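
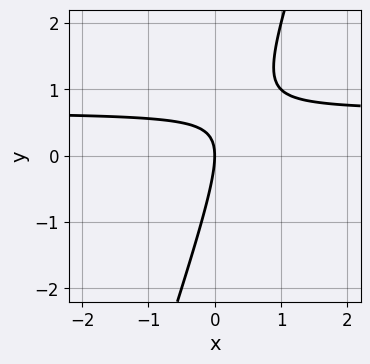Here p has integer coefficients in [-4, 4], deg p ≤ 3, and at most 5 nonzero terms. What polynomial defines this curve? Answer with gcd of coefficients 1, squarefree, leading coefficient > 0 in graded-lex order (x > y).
deg p = 2. The shape is more complex than any degree-1 curve.
Against the integer gridlines: one x-axis crossing is at x = 0; it meets the y-axis at y = 0 (among the integer gridlines).
Matching integer coefficients to the picture gives p.

3*x*y - y^2 - 2*x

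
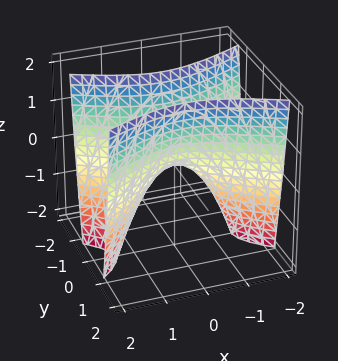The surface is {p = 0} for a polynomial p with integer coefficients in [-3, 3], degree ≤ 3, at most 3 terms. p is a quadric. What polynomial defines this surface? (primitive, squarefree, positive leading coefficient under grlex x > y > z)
(a) Degree: a hyperbolic paraboloid; a quadric, so deg p = 2.
(b) Symmetries: it's symmetric under y → −y, forcing even powers of y; mirror symmetry x ↦ −x ⇒ only even powers of x.
(c) Against the integer gridlines: it crosses the y-axis at the gridline y = 0; it crosses the x-axis at the gridline x = 0; one z-axis crossing is at z = 0.
(d) The integer polynomial consistent with all of this is the stated p.

x^2 - 3*y^2 + z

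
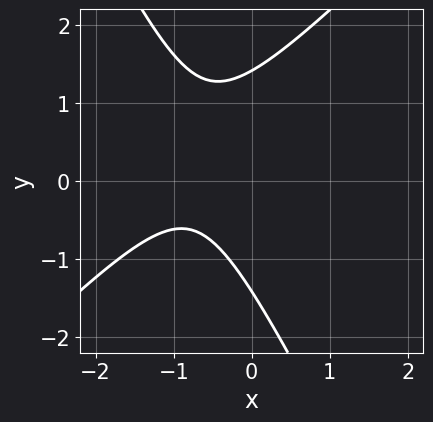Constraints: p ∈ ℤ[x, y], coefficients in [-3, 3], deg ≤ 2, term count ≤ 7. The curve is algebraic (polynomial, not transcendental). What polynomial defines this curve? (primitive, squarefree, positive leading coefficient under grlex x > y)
2*x^2 - x*y - y^2 + 3*x + 2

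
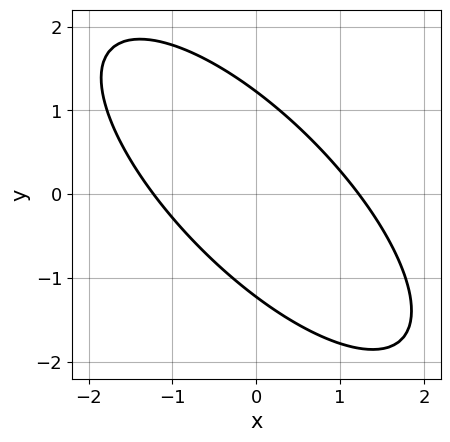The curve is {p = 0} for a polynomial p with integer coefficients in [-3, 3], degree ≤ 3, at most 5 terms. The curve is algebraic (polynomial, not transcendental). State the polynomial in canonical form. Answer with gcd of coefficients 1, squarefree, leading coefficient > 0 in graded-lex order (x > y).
deg p = 2.
Matching integer coefficients to the picture gives p.

2*x^2 + 3*x*y + 2*y^2 - 3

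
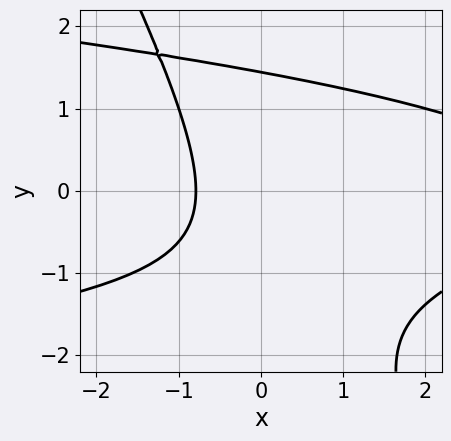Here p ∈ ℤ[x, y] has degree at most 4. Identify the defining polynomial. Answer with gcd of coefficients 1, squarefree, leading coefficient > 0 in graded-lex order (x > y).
Degree: a generic line meets the curve in up to 3 points, so deg p = 3.
Putting this together gives p.

2*x*y^2 + y^3 + x^2 - 3*x - 3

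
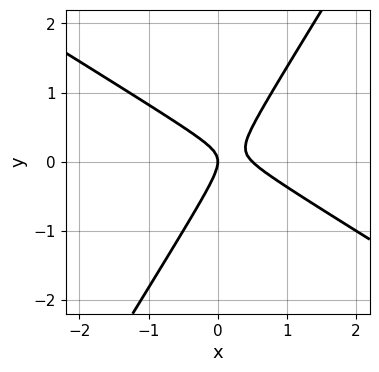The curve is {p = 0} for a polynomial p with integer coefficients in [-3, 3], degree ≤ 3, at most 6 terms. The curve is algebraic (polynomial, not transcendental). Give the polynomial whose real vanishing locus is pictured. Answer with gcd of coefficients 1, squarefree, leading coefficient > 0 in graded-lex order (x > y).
2*x^2 + 2*x*y - 2*y^2 - x

First, deg p = 2.
Next, against the integer gridlines: one x-axis crossing is at x = 0; it meets the y-axis at y = 0 (among the integer gridlines).
Finally, solving for integer coefficients yields p as stated.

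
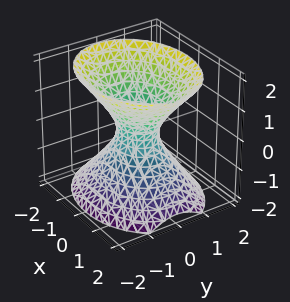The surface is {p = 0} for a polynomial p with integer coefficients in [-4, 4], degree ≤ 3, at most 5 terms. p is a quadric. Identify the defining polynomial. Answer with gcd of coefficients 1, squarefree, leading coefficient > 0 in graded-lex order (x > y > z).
2*x^2 + 3*y^2 - 2*z^2 - 1

1. The degree is 2 — an hourglass — one-sheet hyperboloid; a quadric.
2. Symmetries: it's symmetric under x → −x, forcing even powers of x; mirror symmetry y ↦ −y ⇒ only even powers of y; the z ↦ −z reflection is a symmetry, so z appears only in even powers.
3. From the visible intercepts: no z-intercept at any integer in the box.
4. Solving for integer coefficients yields p as stated.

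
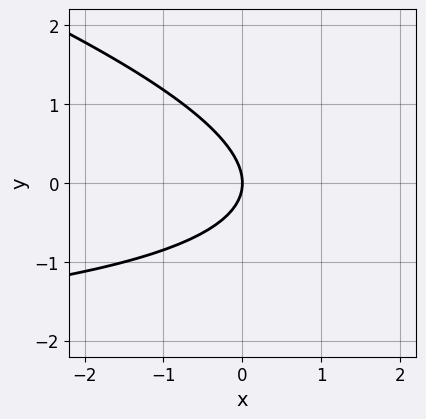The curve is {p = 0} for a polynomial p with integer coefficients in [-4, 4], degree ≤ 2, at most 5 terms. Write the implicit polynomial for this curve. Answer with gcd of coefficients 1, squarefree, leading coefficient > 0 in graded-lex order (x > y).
The degree is 2 — a generic line meets the curve in up to 2 points.
Observable constraints: it crosses the x-axis at the gridline x = 0; it crosses the y-axis at the gridline y = 0.
Putting this together gives p.

x*y + 3*y^2 + 3*x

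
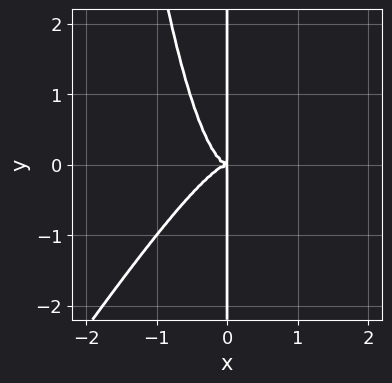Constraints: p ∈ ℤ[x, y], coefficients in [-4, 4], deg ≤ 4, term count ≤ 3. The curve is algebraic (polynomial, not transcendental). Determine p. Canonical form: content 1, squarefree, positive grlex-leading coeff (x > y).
3*x^4 - 2*x^3*y + x*y^2

1. Degree: a generic line meets the curve in up to 4 points, so deg p = 4.
2. Reading off the gridlines: the visible y-axis segment lies entirely on the curve.
3. Together with the visible shape, these determine p as stated.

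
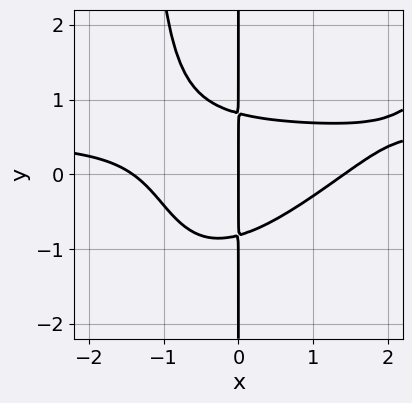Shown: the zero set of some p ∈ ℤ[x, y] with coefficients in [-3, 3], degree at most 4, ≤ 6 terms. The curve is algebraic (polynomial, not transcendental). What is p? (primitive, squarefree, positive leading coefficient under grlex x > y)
(a) deg p = 4. The shape is more complex than any degree-3 curve.
(b) Checking where it meets the axes: every point of the y-axis in the box is on the curve; it crosses the x-axis at the gridline x = 0.
(c) Matching integer coefficients to the picture gives p.

2*x^3*y - 2*x^2*y^2 - x^3 - 3*x*y^2 + 2*x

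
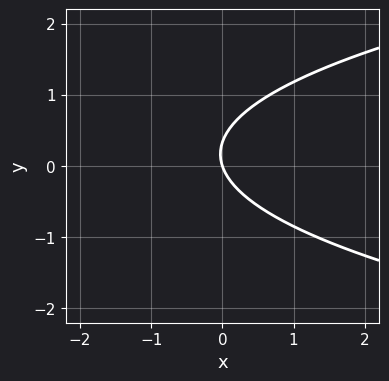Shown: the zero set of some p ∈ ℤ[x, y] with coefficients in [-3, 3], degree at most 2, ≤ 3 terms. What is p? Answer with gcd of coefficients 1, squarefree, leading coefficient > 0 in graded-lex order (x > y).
3*y^2 - 3*x - y

1. Degree: the shape is more complex than any degree-1 curve, so deg p = 2.
2. From the axis intercepts and sections: it crosses the y-axis at the gridline y = 0; it crosses the x-axis at the gridline x = 0.
3. Fitting integer coefficients to these (and the overall shape) gives p.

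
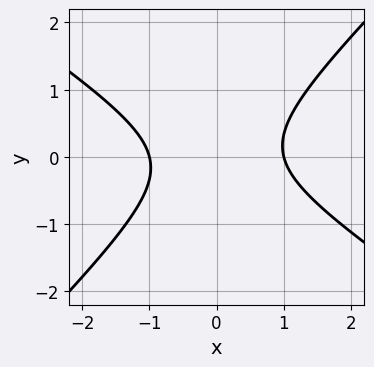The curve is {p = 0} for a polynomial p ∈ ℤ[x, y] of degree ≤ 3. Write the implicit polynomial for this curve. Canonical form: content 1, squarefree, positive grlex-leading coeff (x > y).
(a) The degree is 2 — the shape is more complex than any degree-1 curve.
(b) Against the integer gridlines: among the integer gridlines, it crosses the x-axis at x ∈ {-1, 1}; it misses every integer gridline on the y-axis.
(c) Fitting integer coefficients to these (and the overall shape) gives p.

2*x^2 + x*y - 3*y^2 - 2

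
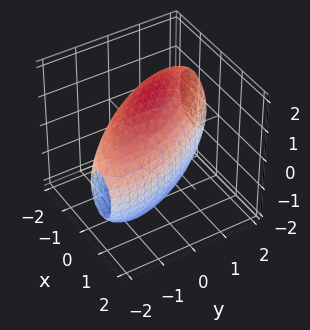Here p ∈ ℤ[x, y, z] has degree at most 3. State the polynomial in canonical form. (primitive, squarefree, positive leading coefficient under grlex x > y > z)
The degree is 2 — a generic line meets the surface in up to 2 points.
Solving for integer coefficients yields p as stated.

2*x^2 + 2*x*y + y^2 + z^2 - 3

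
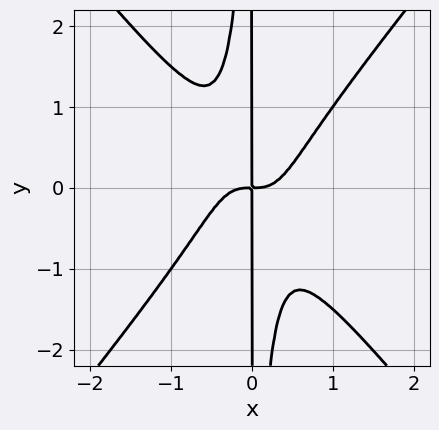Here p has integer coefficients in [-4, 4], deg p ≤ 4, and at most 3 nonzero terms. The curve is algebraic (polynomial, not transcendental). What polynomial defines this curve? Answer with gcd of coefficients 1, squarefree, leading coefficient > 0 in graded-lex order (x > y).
3*x^4 - 2*x^2*y^2 - x*y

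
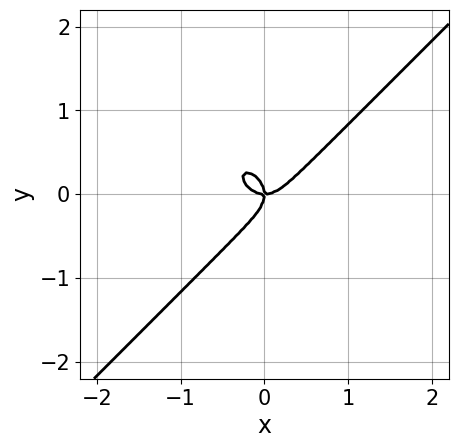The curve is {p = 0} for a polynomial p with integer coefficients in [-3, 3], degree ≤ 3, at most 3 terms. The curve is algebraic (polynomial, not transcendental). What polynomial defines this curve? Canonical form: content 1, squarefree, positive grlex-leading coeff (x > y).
2*x^3 - 2*y^3 - x*y

(a) deg p = 3. A generic line meets the curve in up to 3 points.
(b) Against the integer gridlines: it crosses the y-axis at the gridline y = 0; it meets the x-axis at x = 0 (among the integer gridlines).
(c) These observations pin down the coefficients.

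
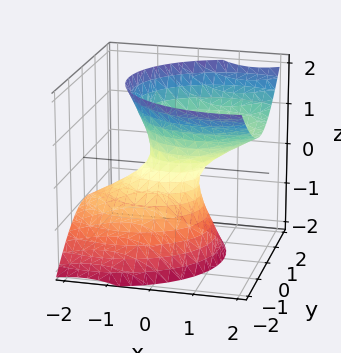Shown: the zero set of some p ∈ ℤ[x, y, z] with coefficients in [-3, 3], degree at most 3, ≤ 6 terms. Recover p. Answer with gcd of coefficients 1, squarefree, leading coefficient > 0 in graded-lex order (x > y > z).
2*x^2 - 3*x*z + 3*y^2 - 2*z^2 - 1

(a) The degree is 2 — a generic line meets the surface in up to 2 points.
(b) From the axis intercepts and sections: the surface avoids every integer z-axis point in the box.
(c) These observations pin down the coefficients.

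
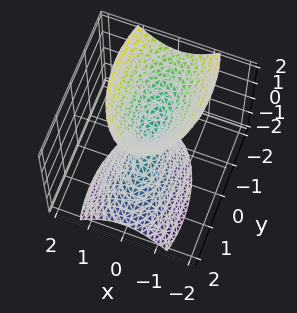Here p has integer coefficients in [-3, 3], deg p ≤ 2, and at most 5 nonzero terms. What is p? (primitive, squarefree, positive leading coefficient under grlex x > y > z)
3*x^2 + y^2 + y*z - z^2

(a) The picture has 2 separate pieces. They look like related sheets of one shape, so recover p as a whole.
(b) deg p = 2. No degree-1 surface has this shape.
(c) Reading off the gridlines: one x-axis crossing is at x = 0; it meets the y-axis at y = 0 (among the integer gridlines).
(d) The integer polynomial consistent with all of this is the stated p.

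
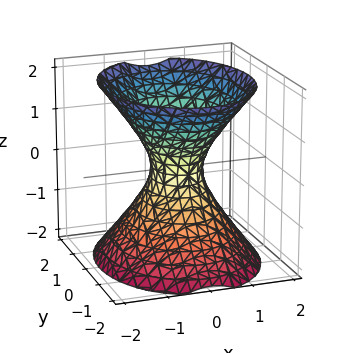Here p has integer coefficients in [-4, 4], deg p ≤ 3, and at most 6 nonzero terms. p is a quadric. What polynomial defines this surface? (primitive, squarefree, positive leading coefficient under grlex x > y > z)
3*x^2 + 2*y^2 - 2*z^2 - 1

First, deg p = 2. An hourglass — one-sheet hyperboloid; a quadric.
Next, symmetries: it's symmetric under z → −z, forcing even powers of z; the y ↦ −y reflection is a symmetry, so y appears only in even powers; mirror symmetry x ↦ −x ⇒ only even powers of x.
Then, against the integer gridlines: no z-intercept at any integer in the box.
Finally, assembling these constraints gives the stated polynomial.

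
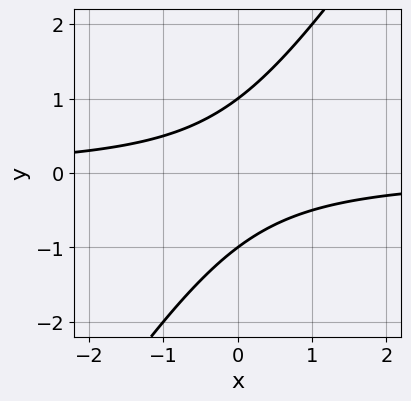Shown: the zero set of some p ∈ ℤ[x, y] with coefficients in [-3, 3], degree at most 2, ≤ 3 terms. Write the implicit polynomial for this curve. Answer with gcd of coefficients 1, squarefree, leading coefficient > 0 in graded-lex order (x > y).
3*x*y - 2*y^2 + 2

(a) The degree is 2 — a generic line meets the curve in up to 2 points.
(b) Observable constraints: among the integer gridlines, it crosses the y-axis at y ∈ {-1, 1}; it misses every integer gridline on the x-axis.
(c) The integer polynomial consistent with all of this is the stated p.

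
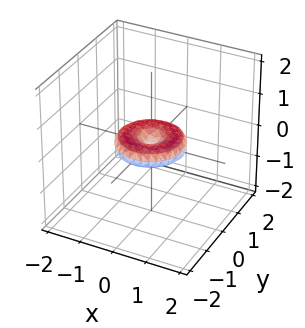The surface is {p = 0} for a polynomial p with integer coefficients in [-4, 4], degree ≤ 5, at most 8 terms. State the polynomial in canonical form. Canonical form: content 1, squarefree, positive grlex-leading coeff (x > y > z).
x^4 + 2*x^2*y^2 + y^4 - x^2 - y^2 + 3*z^2

Degree: the shape is more complex than any degree-3 surface, so deg p = 4.
Symmetries: every cross-section ⟂ z is a circle, so x, y appear only via x² + y².
From the visible intercepts: one z-axis crossing is at z = 0; among the integer gridlines, it crosses the y-axis at y ∈ {-1, 0, 1}; a circular section at z = 0 has radius exactly 1.
Matching integer coefficients to the picture gives p. Check: (1, 0, 0) on the x-axis lies on the surface, and p(1, 0, 0) = 0. ✓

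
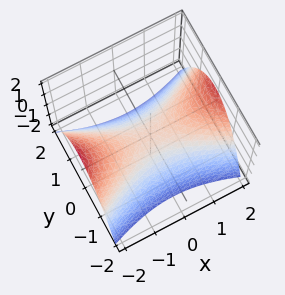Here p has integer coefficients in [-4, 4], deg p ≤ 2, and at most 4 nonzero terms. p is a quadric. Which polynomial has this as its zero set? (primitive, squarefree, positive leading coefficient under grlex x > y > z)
x^2 - 3*y^2 - 3*z

(a) deg p = 2.
(b) Symmetries: the x ↦ −x reflection is a symmetry, so x appears only in even powers; it's symmetric under y → −y, forcing even powers of y.
(c) Observable constraints: it meets the x-axis at x = 0 (among the integer gridlines); it meets the z-axis at z = 0 (among the integer gridlines); it meets the y-axis at y = 0 (among the integer gridlines).
(d) Fitting integer coefficients to these (and the overall shape) gives p.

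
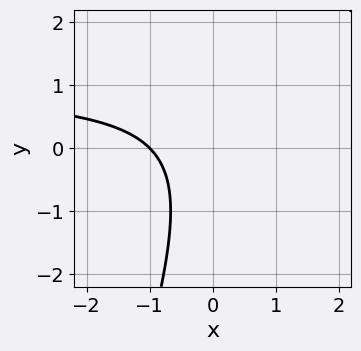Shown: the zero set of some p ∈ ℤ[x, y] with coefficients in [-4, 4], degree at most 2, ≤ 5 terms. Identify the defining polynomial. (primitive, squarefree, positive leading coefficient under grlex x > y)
3*x*y - y^2 - 3*x - 3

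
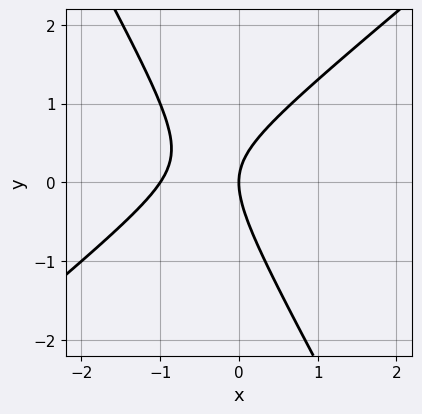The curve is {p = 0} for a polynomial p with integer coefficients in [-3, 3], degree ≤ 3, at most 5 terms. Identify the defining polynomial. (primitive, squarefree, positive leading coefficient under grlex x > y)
deg p = 2. A generic line meets the curve in up to 2 points.
From the axis intercepts and sections: it crosses the y-axis at the gridline y = 0; the x-axis gridline crossings are at x ∈ {-1, 0}.
Solving for integer coefficients yields p as stated.

3*x^2 - 2*x*y - 2*y^2 + 3*x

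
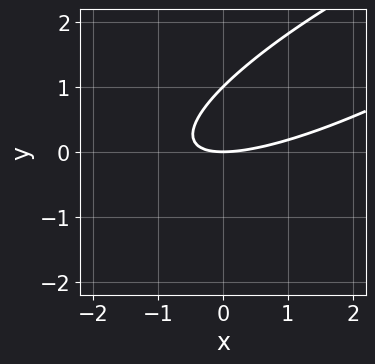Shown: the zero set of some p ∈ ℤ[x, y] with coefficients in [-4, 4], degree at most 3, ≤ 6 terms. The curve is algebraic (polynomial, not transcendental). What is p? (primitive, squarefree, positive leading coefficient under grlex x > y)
x^2 - 3*x*y + 3*y^2 - 3*y

(a) deg p = 2. A generic line meets the curve in up to 2 points.
(b) Observable constraints: among the integer gridlines, it crosses the y-axis at y ∈ {0, 1}; it crosses the x-axis at the gridline x = 0.
(c) These observations pin down the coefficients.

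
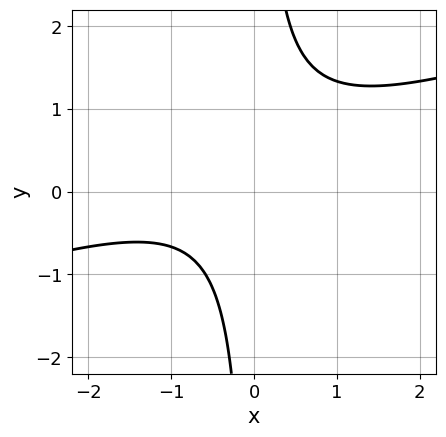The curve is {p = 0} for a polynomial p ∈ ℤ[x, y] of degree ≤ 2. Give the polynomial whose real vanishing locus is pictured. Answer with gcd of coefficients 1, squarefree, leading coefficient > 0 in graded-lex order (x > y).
x^2 - 3*x*y + x + 2

1. Degree: the shape is more complex than any degree-1 curve, so deg p = 2.
2. From the axis intercepts and sections: it misses every integer gridline on the x-axis; the curve avoids every integer y-axis point in the box.
3. Fitting integer coefficients to these (and the overall shape) gives p.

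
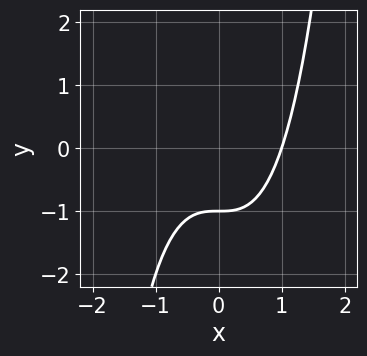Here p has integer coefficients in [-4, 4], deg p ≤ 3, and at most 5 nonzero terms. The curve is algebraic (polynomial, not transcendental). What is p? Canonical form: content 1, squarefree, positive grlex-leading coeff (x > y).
deg p = 3. The shape is more complex than any degree-2 curve.
From the axis intercepts and sections: it crosses the y-axis at the gridline y = -1; it meets the x-axis at x = 1 (among the integer gridlines).
Putting this together gives p.

x^3 - y - 1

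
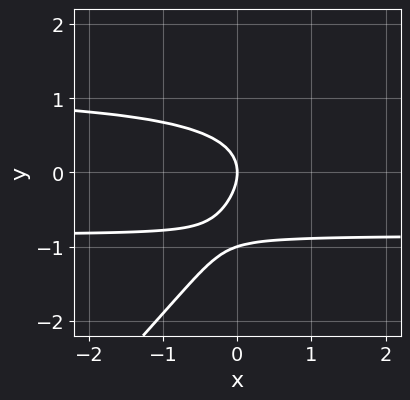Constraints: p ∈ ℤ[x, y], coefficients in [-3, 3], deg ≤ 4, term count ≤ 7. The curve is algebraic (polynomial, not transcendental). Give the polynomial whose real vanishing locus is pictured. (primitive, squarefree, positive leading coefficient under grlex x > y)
deg p = 3. No degree-2 curve has this shape.
From the axis intercepts and sections: among the integer gridlines, it crosses the y-axis at y ∈ {-1, 0}; it meets the x-axis at x = 0 (among the integer gridlines).
The integer polynomial consistent with all of this is the stated p.

3*x*y^2 - 3*y^3 - x*y - 3*y^2 - 3*x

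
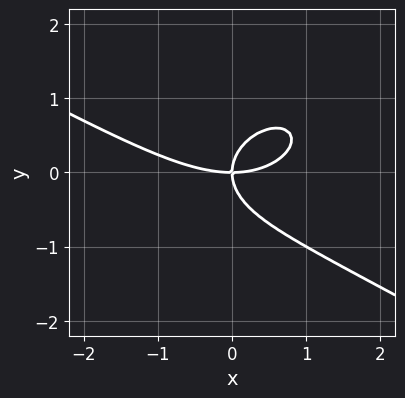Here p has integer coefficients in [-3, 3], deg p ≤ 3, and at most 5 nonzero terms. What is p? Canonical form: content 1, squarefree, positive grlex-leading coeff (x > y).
1. deg p = 3.
2. Against the integer gridlines: one x-axis crossing is at x = 0; it crosses the y-axis at the gridline y = 0.
3. These observations pin down the coefficients.

x^3 + x^2*y + 3*y^3 - 3*x*y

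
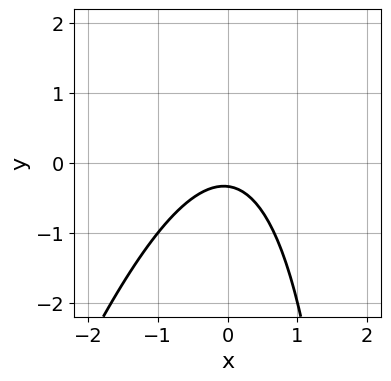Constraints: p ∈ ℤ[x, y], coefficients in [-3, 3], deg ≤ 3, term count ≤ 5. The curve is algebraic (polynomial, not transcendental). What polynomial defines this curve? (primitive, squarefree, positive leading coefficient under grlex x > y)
3*x^2 - x*y + 3*y + 1

1. Degree: no degree-1 curve has this shape, so deg p = 2.
2. Observable constraints: no x-intercept at any integer in the box.
3. Putting this together gives p.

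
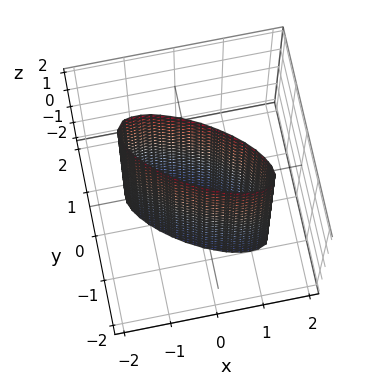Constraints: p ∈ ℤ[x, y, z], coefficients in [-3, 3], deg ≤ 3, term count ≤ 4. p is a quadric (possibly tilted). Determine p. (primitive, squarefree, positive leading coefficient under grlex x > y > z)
First, deg p = 2.
Then, from the axis intercepts and sections: the x-axis gridline crossings are at x ∈ {-1, 1}; the surface avoids every integer z-axis point in the box.
Finally, fitting integer coefficients to these (and the overall shape) gives p.

x^2 + 2*x*y + 2*y^2 - 1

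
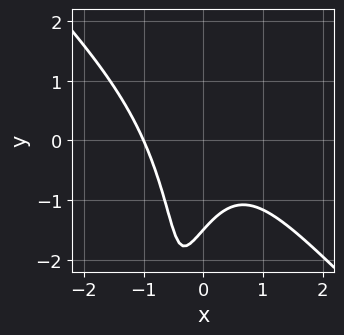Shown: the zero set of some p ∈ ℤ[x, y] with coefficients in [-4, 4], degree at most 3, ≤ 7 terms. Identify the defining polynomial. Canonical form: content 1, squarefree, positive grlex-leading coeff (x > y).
3*x^3 + 2*x^2*y - x*y^2 + 2*y + 3

First, the degree is 3 — the shape is more complex than any degree-2 curve.
Then, against the integer gridlines: it crosses the x-axis at the gridline x = -1.
Finally, these observations pin down the coefficients.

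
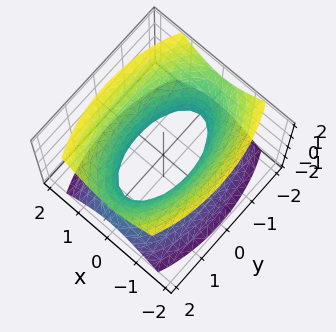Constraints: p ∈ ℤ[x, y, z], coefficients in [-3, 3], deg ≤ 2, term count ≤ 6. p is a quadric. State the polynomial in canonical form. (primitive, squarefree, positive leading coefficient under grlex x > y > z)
3*x^2 + y^2 - 2*z^2 - 2

(a) Degree: an hourglass — one-sheet hyperboloid; a quadric, so deg p = 2.
(b) Symmetries: mirror symmetry z ↦ −z ⇒ only even powers of z; the x ↦ −x reflection is a symmetry, so x appears only in even powers; it's symmetric under y → −y, forcing even powers of y.
(c) From the axis intercepts and sections: no z-intercept at any integer in the box.
(d) The integer polynomial consistent with all of this is the stated p.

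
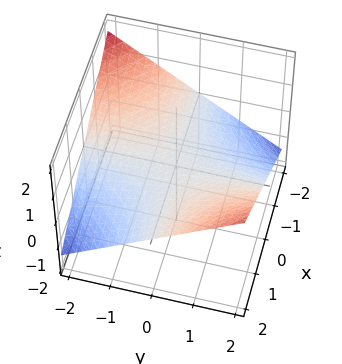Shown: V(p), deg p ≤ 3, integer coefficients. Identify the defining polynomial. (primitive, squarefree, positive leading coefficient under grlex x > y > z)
x*y - 3*z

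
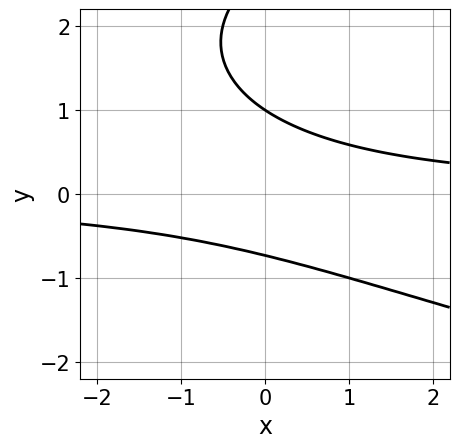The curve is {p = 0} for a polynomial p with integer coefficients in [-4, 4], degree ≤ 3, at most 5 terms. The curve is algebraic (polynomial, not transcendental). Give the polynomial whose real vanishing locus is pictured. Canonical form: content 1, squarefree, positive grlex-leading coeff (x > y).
deg p = 3. A generic line meets the curve in up to 3 points.
Observable constraints: it crosses the y-axis at the gridline y = 1; no x-intercept at any integer in the box.
Solving for integer coefficients yields p as stated.

y^3 - 2*x*y - 3*y^2 + 2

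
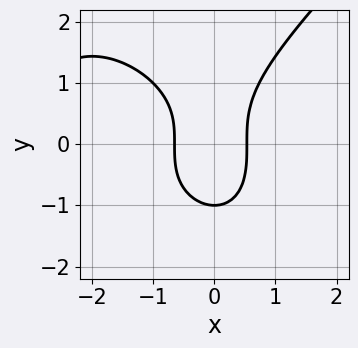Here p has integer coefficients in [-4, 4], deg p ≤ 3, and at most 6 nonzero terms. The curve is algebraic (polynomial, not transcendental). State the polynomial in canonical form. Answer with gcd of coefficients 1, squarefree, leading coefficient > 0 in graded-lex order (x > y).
x^3 - y^3 + 3*x^2 - 1

First, the degree is 3 — a generic line meets the curve in up to 3 points.
Then, checking where it meets the axes: one y-axis crossing is at y = -1.
Finally, together with the visible shape, these determine p as stated.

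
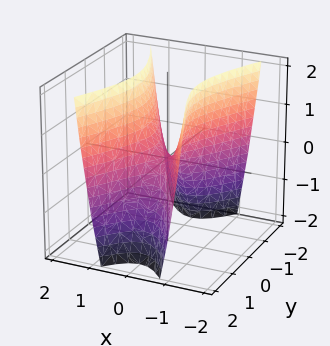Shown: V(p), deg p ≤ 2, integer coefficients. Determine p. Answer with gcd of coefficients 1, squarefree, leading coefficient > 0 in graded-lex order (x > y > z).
3*x^2 - y^2 - z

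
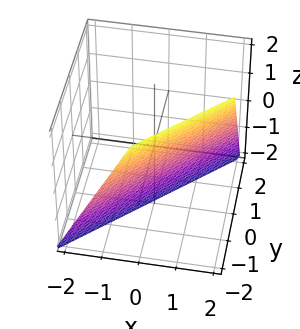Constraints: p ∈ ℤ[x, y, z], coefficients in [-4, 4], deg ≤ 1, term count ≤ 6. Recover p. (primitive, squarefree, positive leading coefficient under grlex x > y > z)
2*x - 2*y - z - 2

(a) Degree: the surface is flat (a plane), so deg p = 1.
(b) Observable constraints: one y-axis crossing is at y = -1; it crosses the z-axis at the gridline z = -2; it crosses the x-axis at the gridline x = 1.
(c) The integer polynomial consistent with all of this is the stated p.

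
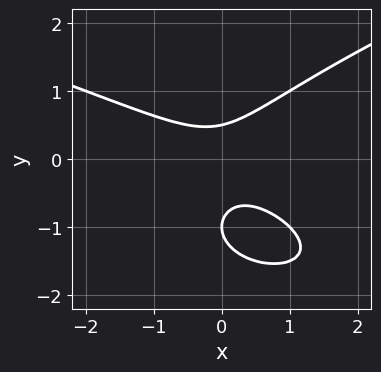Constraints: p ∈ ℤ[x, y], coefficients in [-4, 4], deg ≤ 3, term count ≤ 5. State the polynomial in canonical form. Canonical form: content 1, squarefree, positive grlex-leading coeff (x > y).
2*y^3 - 2*x^2 - 2*x*y + 3*y^2 - 1

1. deg p = 3. No degree-2 curve has this shape.
2. Against the integer gridlines: it meets the y-axis at y = -1 (among the integer gridlines); it misses every integer gridline on the x-axis.
3. Assembling these constraints gives the stated polynomial.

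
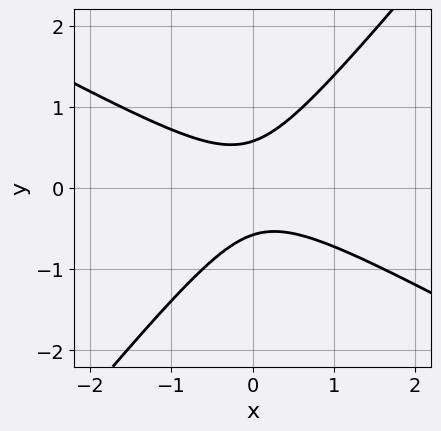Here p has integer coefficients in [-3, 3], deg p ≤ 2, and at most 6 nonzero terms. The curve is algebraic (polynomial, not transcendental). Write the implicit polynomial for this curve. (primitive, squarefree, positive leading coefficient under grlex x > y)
1. deg p = 2. A generic line meets the curve in up to 2 points.
2. Checking where it meets the axes: no x-intercept at any integer in the box.
3. Fitting integer coefficients to these (and the overall shape) gives p.

2*x^2 + 2*x*y - 3*y^2 + 1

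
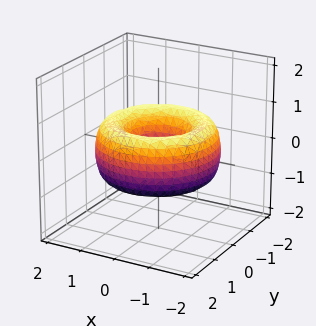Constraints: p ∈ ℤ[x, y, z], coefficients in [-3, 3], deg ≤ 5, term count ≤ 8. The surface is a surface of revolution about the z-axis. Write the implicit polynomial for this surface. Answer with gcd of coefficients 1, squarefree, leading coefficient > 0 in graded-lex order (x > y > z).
x^4 + 2*x^2*y^2 + y^4 - 3*x^2 - 3*y^2 + 2*z^2 + 1

First, degree: the shape is more complex than any degree-3 surface, so deg p = 4.
Next, symmetries: rotational symmetry about the z-axis ⇒ p depends on x, y only through x² + y².
Then, from the visible intercepts: a circular section at z = 0 has radius between 0 and 1; the surface avoids every integer z-axis point in the box.
Finally, putting this together gives p.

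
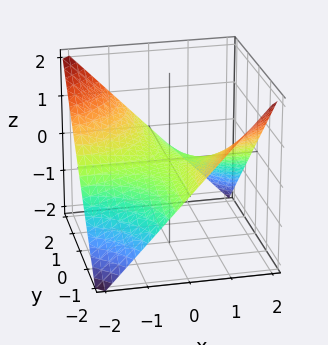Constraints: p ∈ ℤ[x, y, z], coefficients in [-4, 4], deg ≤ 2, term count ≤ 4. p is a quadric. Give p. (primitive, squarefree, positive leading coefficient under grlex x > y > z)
x*y + 2*z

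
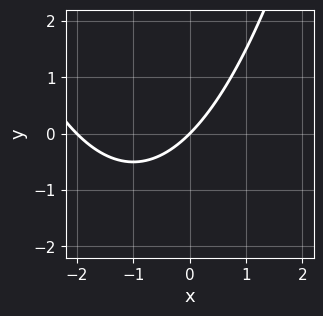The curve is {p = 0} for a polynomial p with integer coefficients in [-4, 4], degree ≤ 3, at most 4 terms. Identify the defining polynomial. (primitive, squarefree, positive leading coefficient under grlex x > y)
x^2 + 2*x - 2*y

First, the degree is 2 — no degree-1 curve has this shape.
Then, from the visible intercepts: the x-axis gridline crossings are at x ∈ {-2, 0}; it meets the y-axis at y = 0 (among the integer gridlines).
Finally, together with the visible shape, these determine p as stated.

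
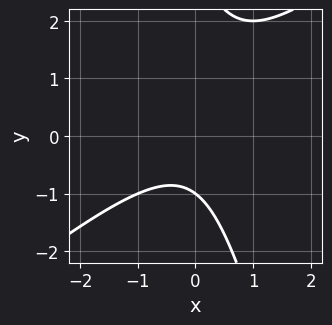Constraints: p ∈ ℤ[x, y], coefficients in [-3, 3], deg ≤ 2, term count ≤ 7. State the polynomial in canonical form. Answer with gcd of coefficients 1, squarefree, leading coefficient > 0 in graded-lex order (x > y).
First, the degree is 2 — a generic line meets the curve in up to 2 points.
Next, observable constraints: it meets the y-axis at y = -1 (among the integer gridlines); the curve avoids every integer x-axis point in the box.
Finally, fitting integer coefficients to these (and the overall shape) gives p.

3*x^2 - 3*x*y - y^2 + 2*y + 3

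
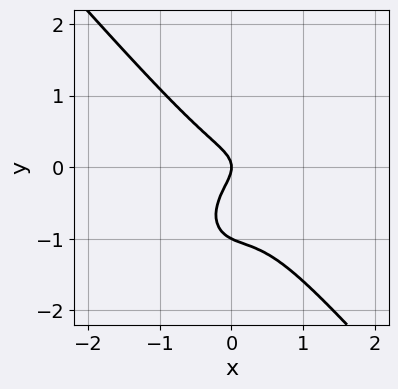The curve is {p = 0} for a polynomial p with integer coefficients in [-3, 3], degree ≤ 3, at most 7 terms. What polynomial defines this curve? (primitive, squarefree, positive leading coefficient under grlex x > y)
The degree is 3 — the shape is more complex than any degree-2 curve.
Against the integer gridlines: it crosses the x-axis at the gridline x = 0; among the integer gridlines, it crosses the y-axis at y ∈ {-1, 0}.
Putting this together gives p.

3*x^3 + 2*y^3 - x^2 + 2*y^2 + x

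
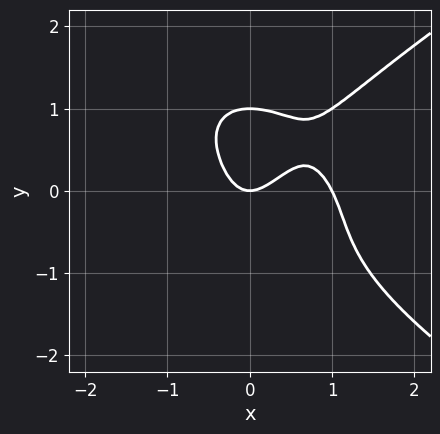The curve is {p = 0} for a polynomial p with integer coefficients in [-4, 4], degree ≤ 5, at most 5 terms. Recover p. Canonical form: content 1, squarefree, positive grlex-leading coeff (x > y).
y^4 - 2*x^3 + 2*x^2 - y

1. deg p = 4.
2. Checking where it meets the axes: the x-axis gridline crossings are at x ∈ {0, 1}; the y-axis gridline crossings are at y ∈ {0, 1}.
3. Together with the visible shape, these determine p as stated.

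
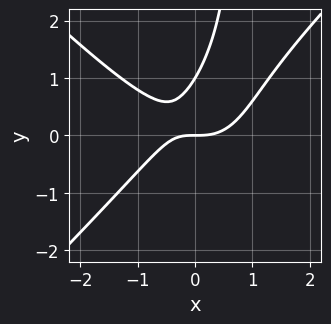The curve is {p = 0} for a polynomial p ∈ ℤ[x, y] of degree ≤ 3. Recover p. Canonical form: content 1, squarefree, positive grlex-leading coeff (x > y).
3*x^3 - 3*x*y^2 - 2*x*y + 3*y^2 - 3*y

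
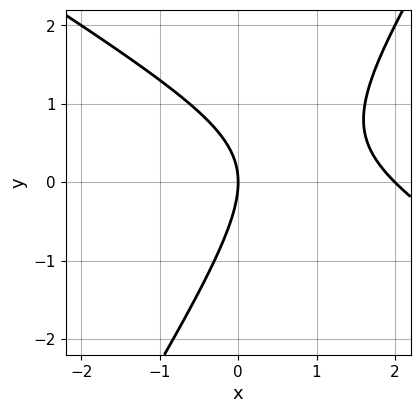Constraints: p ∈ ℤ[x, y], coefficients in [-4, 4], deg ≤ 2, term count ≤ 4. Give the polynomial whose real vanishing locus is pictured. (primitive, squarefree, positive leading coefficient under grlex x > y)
1. deg p = 2.
2. Observable constraints: it meets the y-axis at y = 0 (among the integer gridlines); the x-axis gridline crossings are at x ∈ {0, 2}.
3. Putting this together gives p.

x^2 + x*y - y^2 - 2*x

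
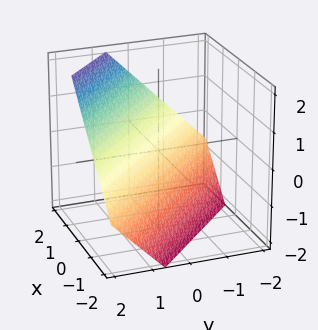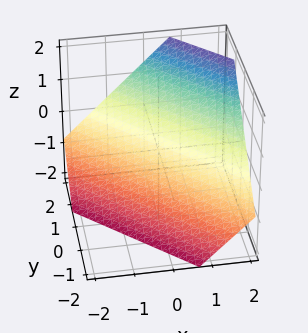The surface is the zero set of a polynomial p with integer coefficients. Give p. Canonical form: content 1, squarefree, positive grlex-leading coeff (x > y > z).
3*x + 3*y - 3*z - 2

First, deg p = 1. The surface is flat (a plane).
Finally, putting this together gives p.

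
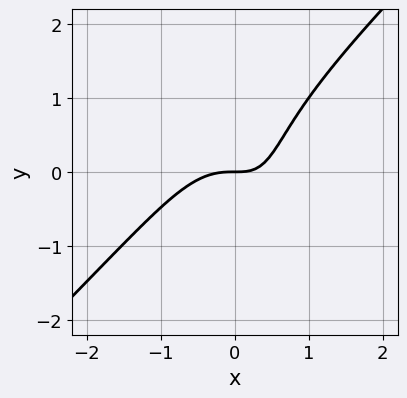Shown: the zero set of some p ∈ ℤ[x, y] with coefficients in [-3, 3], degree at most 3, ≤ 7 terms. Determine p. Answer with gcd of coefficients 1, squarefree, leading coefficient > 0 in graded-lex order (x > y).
Degree: no degree-2 curve has this shape, so deg p = 3.
Observable constraints: it meets the x-axis at x = 0 (among the integer gridlines); it crosses the y-axis at the gridline y = 0.
Fitting integer coefficients to these (and the overall shape) gives p.

3*x^3 - 2*x^2*y - y^3 + 2*x*y - 2*y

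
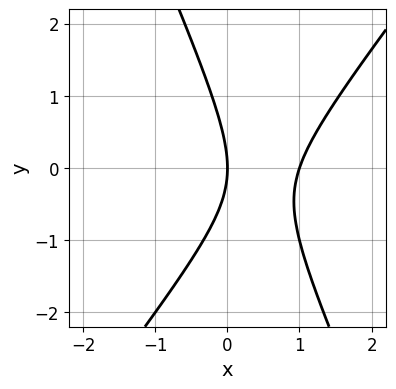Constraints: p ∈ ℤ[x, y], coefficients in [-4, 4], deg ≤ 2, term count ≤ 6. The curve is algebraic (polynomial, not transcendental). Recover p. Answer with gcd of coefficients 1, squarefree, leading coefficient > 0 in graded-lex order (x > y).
3*x^2 - x*y - y^2 - 3*x

1. Degree: the shape is more complex than any degree-1 curve, so deg p = 2.
2. From the axis intercepts and sections: it meets the y-axis at y = 0 (among the integer gridlines); among the integer gridlines, it crosses the x-axis at x ∈ {0, 1}.
3. These observations pin down the coefficients.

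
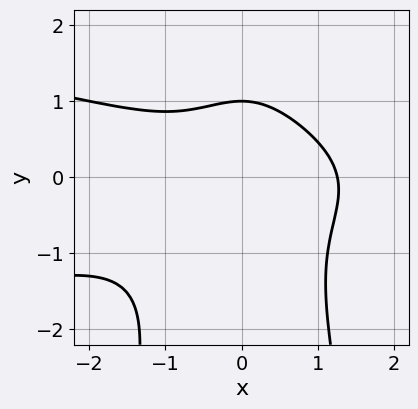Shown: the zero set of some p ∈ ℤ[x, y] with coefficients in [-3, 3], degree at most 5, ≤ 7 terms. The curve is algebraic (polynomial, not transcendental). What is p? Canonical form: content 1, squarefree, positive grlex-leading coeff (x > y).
2*x^2*y^2 + x^3 + y^3 + y - 2

deg p = 4. No degree-3 curve has this shape.
Against the integer gridlines: it meets the y-axis at y = 1 (among the integer gridlines).
Putting this together gives p.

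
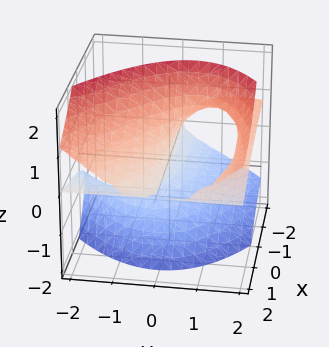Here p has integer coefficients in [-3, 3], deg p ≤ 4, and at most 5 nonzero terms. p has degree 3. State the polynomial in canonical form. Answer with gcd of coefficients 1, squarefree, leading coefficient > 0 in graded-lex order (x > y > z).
3*x*z^2 - 2*y^2*z + 2*z^3 - x*y + 2*y

deg p = 3. No degree-2 surface has this shape.
Observable constraints: every point of the x-axis in the box is on the surface; it meets the y-axis at y = 0 (among the integer gridlines).
The integer polynomial consistent with all of this is the stated p.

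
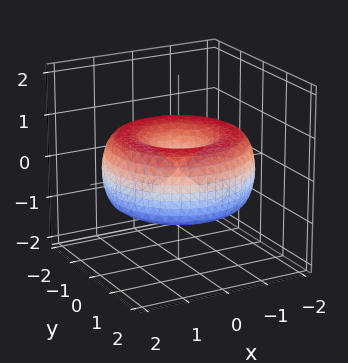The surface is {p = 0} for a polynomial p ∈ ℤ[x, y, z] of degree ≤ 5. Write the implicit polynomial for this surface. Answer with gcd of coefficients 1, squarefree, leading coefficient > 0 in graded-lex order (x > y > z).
First, degree: a generic line meets the surface in up to 4 points, so deg p = 4.
Then, symmetries: the z-axis is an axis of rotation, so x and y enter only as x² + y².
Then, against the integer gridlines: one z-axis crossing is at z = 0; it meets the y-axis at y = 0 (among the integer gridlines).
Finally, the integer polynomial consistent with all of this is the stated p.

x^4 + 2*x^2*y^2 + y^4 - 3*x^2 - 3*y^2 + 3*z^2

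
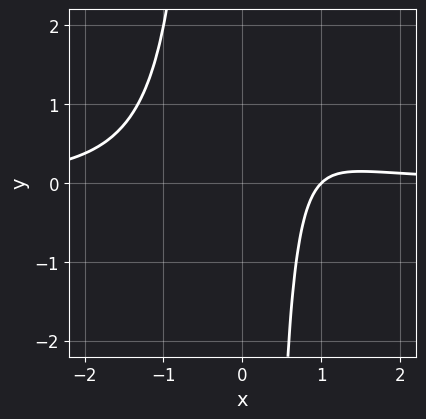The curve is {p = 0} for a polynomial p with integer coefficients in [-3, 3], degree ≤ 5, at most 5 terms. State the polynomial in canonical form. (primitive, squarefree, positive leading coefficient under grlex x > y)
First, degree: the shape is more complex than any degree-3 curve, so deg p = 4.
Then, checking where it meets the axes: it meets the x-axis at x = 1 (among the integer gridlines); the curve avoids every integer y-axis point in the box.
Finally, together with the visible shape, these determine p as stated.

x^3*y - x + 1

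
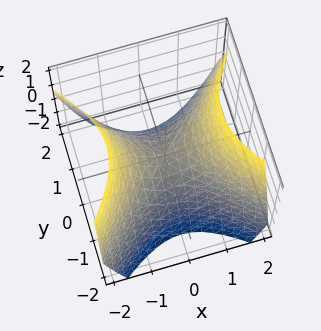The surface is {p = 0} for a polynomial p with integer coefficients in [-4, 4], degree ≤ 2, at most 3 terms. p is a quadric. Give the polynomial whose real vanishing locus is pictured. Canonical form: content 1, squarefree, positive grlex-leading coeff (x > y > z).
x^2 - y^2 - z

1. deg p = 2. A hyperbolic paraboloid; a quadric.
2. Symmetries: it's symmetric under x → −x, forcing even powers of x; the y ↦ −y reflection is a symmetry, so y appears only in even powers.
3. Checking where it meets the axes: it crosses the x-axis at the gridline x = 0; it crosses the y-axis at the gridline y = 0.
4. These observations pin down the coefficients.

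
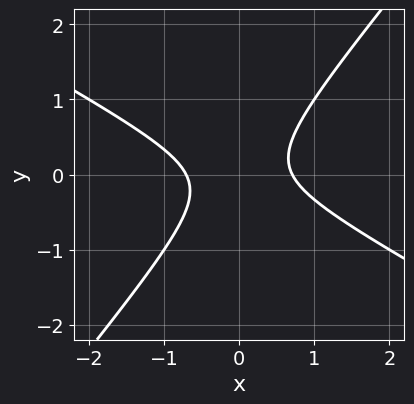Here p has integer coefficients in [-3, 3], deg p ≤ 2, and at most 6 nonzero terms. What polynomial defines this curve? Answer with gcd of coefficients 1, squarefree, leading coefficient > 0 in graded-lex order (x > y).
2*x^2 + 2*x*y - 3*y^2 - 1

Degree: no degree-1 curve has this shape, so deg p = 2.
Checking where it meets the axes: no y-intercept at any integer in the box.
Together with the visible shape, these determine p as stated.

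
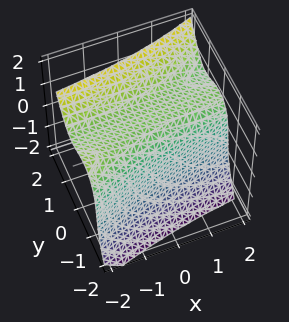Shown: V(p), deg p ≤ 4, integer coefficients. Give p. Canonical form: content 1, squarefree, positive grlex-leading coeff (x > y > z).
(a) Degree: no degree-2 surface has this shape, so deg p = 3.
(b) Checking where it meets the axes: no x-intercept at any integer in the box; one y-axis crossing is at y = -1.
(c) The integer polynomial consistent with all of this is the stated p.

2*x*y^2 - 3*y^3 + z^3 + z - 3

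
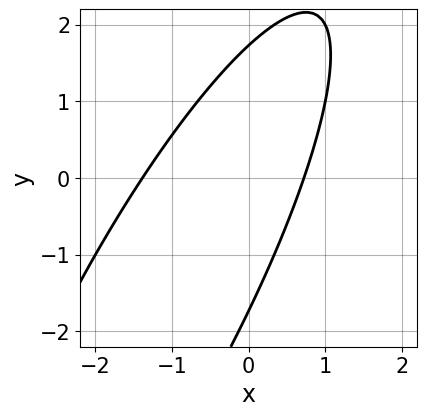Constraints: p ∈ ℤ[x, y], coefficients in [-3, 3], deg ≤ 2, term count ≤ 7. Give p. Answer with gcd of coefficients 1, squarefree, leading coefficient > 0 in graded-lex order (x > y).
3*x^2 - 3*x*y + y^2 + 2*x - 3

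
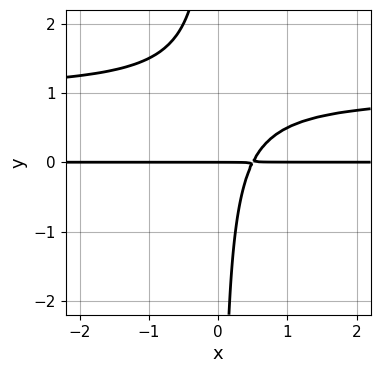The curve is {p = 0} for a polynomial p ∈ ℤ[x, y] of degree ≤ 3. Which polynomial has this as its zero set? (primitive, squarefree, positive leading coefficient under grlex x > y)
2*x*y^2 - 2*x*y + y

(a) deg p = 3.
(b) Checking where it meets the axes: it meets the y-axis at y = 0 (among the integer gridlines); the visible x-axis segment lies entirely on the curve.
(c) These observations pin down the coefficients.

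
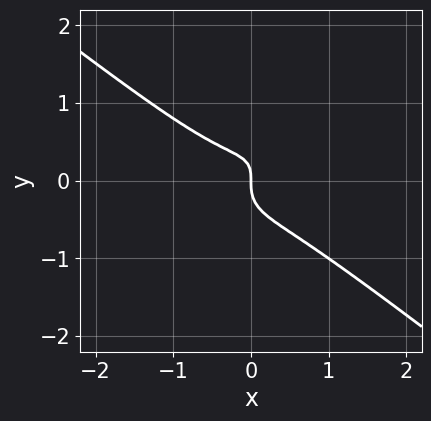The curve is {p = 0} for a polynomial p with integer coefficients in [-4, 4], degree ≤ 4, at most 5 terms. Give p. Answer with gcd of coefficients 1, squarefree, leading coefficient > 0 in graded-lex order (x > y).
The degree is 3 — no degree-2 curve has this shape.
From the visible intercepts: it crosses the y-axis at the gridline y = 0; one x-axis crossing is at x = 0.
Fitting integer coefficients to these (and the overall shape) gives p.

2*x^3 - x*y^2 + 3*y^3 - x*y + x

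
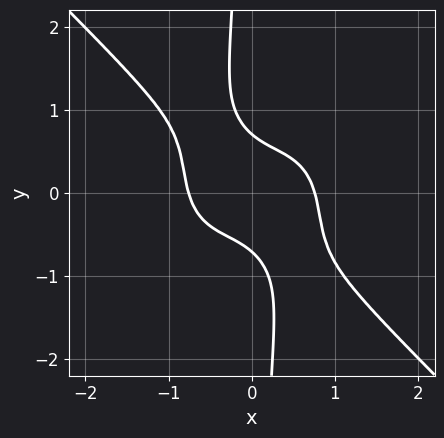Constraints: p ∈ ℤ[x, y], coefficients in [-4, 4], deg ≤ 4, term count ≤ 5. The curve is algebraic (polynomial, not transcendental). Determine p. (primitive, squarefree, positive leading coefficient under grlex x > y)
3*x^4 + 3*x*y^3 + 2*x*y + 2*y^2 - 1

deg p = 4.
Solving for integer coefficients yields p as stated.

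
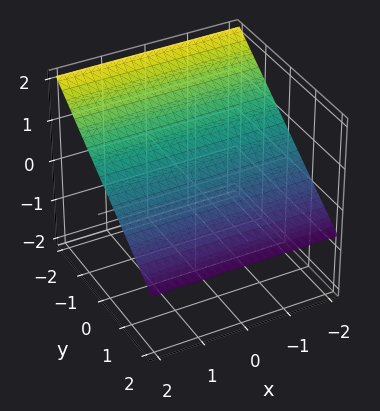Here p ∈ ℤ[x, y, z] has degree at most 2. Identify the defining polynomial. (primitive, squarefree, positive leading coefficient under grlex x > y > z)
2*y + 3*z - 2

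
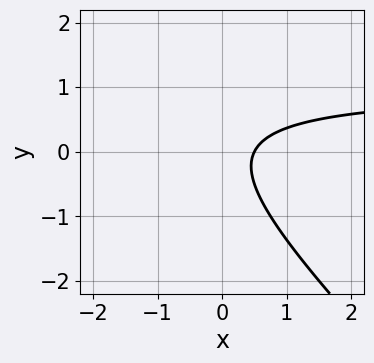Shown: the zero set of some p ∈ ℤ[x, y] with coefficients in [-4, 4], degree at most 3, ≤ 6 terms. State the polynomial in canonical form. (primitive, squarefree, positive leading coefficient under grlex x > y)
The degree is 2 — no degree-1 curve has this shape.
From the visible intercepts: the curve avoids every integer y-axis point in the box.
Fitting integer coefficients to these (and the overall shape) gives p.

2*x*y + 2*y^2 - 2*x + 1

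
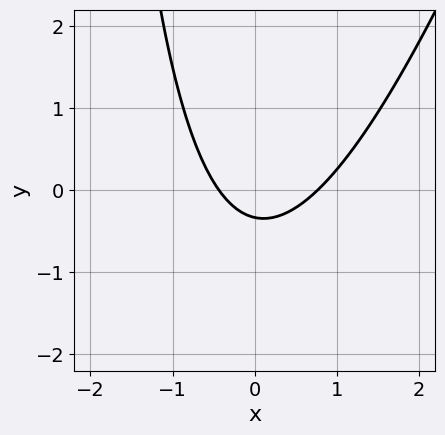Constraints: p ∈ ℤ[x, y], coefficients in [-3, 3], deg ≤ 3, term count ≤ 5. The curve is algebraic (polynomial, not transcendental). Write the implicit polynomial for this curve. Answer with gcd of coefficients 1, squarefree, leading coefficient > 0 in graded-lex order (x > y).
3*x^2 - x*y - x - 3*y - 1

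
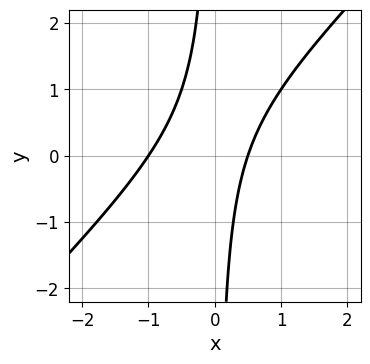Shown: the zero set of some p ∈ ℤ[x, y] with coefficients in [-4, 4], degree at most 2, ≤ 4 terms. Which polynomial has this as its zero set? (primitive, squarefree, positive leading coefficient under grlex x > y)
2*x^2 - 2*x*y + x - 1

The degree is 2 — no degree-1 curve has this shape.
Against the integer gridlines: the curve avoids every integer y-axis point in the box; it meets the x-axis at x = -1 (among the integer gridlines).
Solving for integer coefficients yields p as stated.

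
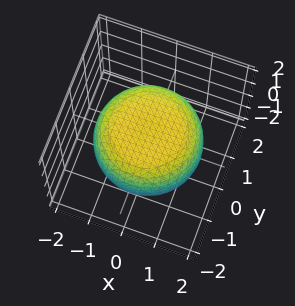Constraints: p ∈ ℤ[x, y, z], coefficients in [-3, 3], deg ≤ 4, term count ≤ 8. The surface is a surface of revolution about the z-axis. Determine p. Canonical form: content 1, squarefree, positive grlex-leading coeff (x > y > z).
1. deg p = 4.
2. Symmetries: every cross-section ⟂ z is a circle, so x, y appear only via x² + y².
3. Checking where it meets the axes: a circular section at z = -1 has radius exactly 1; the z-axis gridline crossings are at z ∈ {-1, 1}.
4. Together with the visible shape, these determine p as stated.

x^4 + 2*x^2*y^2 + y^4 - x^2 - y^2 + 3*z^2 - 3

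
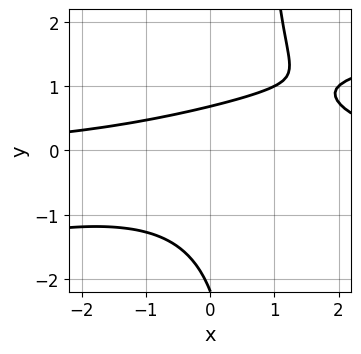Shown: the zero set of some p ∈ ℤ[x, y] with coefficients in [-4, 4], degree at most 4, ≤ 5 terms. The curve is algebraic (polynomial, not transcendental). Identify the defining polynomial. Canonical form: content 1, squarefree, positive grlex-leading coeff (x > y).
(a) deg p = 3.
(b) From the axis intercepts and sections: no x-intercept at any integer in the box.
(c) Together with the visible shape, these determine p as stated.

x^2*y - 3*x*y^2 + 2*y^2 + 3*y - 3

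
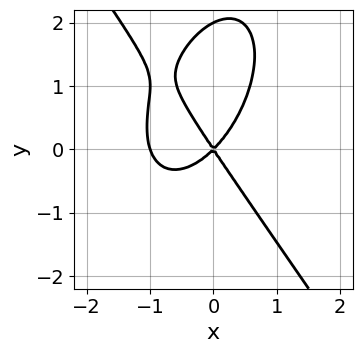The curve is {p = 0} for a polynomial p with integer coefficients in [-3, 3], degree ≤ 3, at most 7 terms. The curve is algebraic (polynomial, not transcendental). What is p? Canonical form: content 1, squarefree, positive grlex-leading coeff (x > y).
3*x^3 + y^3 + 3*x^2 - x*y - 2*y^2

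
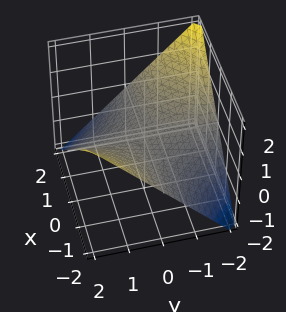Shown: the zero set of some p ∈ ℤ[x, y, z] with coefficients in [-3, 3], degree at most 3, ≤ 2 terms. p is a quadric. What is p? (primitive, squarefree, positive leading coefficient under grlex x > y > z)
The degree is 2 — a hyperbolic paraboloid; a quadric.
Against the integer gridlines: one z-axis crossing is at z = 0; the visible y-axis segment lies entirely on the surface; every point of the x-axis in the box is on the surface.
Together with the visible shape, these determine p as stated.

x*y + 2*z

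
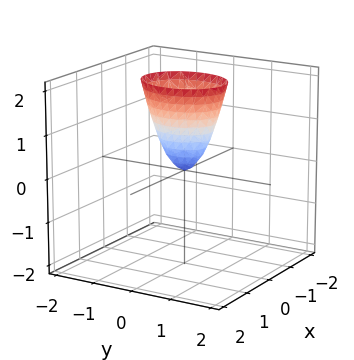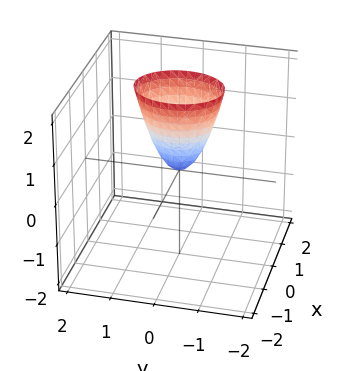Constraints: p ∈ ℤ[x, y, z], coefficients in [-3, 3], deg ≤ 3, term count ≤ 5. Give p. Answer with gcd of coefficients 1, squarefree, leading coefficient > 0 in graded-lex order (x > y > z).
3*x^2 + 2*y^2 - z

(a) The degree is 2 — a single bowl opening along one axis; a quadric.
(b) Symmetries: it's symmetric under y → −y, forcing even powers of y; it's symmetric under x → −x, forcing even powers of x.
(c) Checking where it meets the axes: it meets the y-axis at y = 0 (among the integer gridlines); it meets the z-axis at z = 0 (among the integer gridlines).
(d) These observations pin down the coefficients.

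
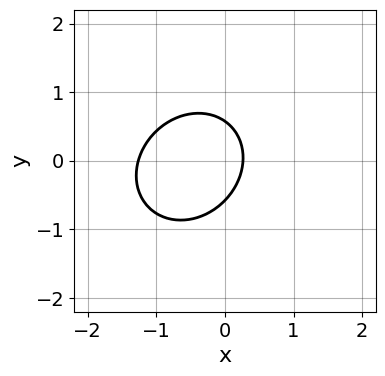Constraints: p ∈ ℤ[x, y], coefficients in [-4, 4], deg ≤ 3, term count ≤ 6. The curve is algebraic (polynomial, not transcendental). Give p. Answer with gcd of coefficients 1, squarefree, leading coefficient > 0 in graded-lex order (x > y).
3*x^2 - x*y + 3*y^2 + 3*x - 1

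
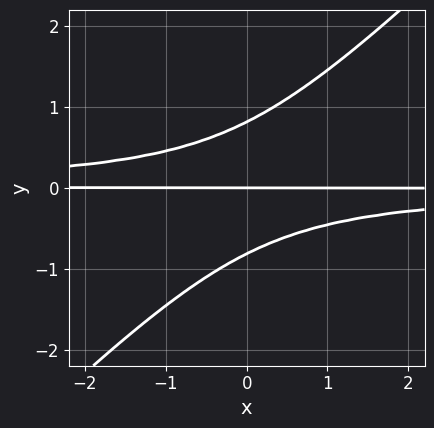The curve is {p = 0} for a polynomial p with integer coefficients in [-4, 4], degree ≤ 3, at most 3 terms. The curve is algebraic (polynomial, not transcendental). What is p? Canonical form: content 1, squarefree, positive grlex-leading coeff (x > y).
(a) Degree: the shape is more complex than any degree-2 curve, so deg p = 3.
(b) From the visible intercepts: one y-axis crossing is at y = 0; the visible x-axis segment lies entirely on the curve.
(c) Fitting integer coefficients to these (and the overall shape) gives p.

3*x*y^2 - 3*y^3 + 2*y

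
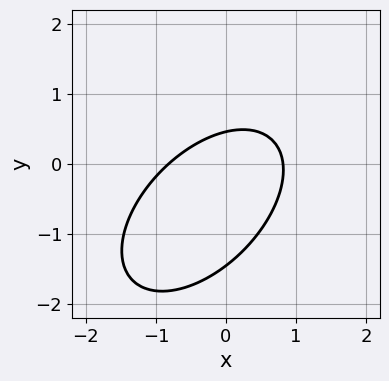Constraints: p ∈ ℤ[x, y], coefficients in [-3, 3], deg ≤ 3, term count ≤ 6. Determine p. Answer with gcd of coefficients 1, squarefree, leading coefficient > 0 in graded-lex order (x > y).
3*x^2 - 3*x*y + 3*y^2 + 3*y - 2

First, deg p = 2.
Finally, matching integer coefficients to the picture gives p.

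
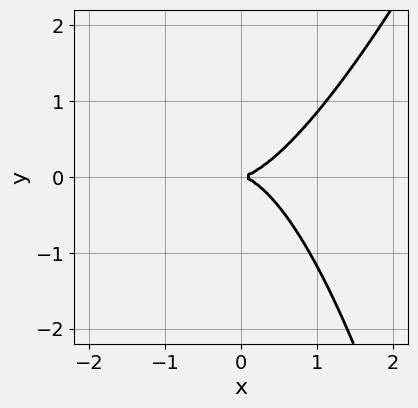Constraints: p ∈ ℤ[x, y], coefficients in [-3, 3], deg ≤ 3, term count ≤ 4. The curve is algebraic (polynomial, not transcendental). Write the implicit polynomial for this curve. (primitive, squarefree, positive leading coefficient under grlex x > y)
(a) Degree: the shape is more complex than any degree-2 curve, so deg p = 3.
(b) From the axis intercepts and sections: it meets the y-axis at y = 0 (among the integer gridlines); it meets the x-axis at x = 0 (among the integer gridlines).
(c) Solving for integer coefficients yields p as stated.

3*x^3 - x^2*y - 3*y^2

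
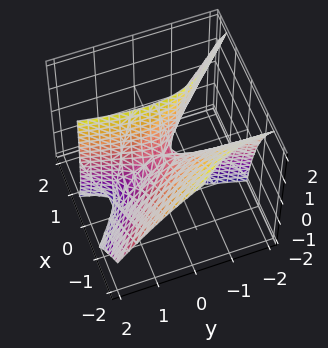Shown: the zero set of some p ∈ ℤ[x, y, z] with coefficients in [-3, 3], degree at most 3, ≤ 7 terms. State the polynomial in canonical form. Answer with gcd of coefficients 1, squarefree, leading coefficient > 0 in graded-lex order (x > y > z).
3*x^2 + 3*x*y + 3*x*z - y^2 - z

First, the degree is 2 — a generic line meets the surface in up to 2 points.
Then, observable constraints: it meets the y-axis at y = 0 (among the integer gridlines); it meets the x-axis at x = 0 (among the integer gridlines); it meets the z-axis at z = 0 (among the integer gridlines).
Finally, putting this together gives p.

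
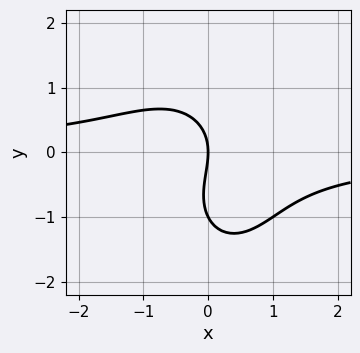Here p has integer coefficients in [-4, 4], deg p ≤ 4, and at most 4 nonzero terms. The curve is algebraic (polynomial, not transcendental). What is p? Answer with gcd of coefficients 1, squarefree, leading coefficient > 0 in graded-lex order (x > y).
(a) Degree: a generic line meets the curve in up to 3 points, so deg p = 3.
(b) Checking where it meets the axes: it meets the x-axis at x = 0 (among the integer gridlines); among the integer gridlines, it crosses the y-axis at y ∈ {-1, 0}.
(c) Matching integer coefficients to the picture gives p.

2*x^2*y + y^3 + y^2 + 2*x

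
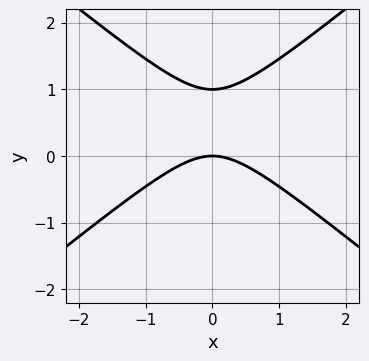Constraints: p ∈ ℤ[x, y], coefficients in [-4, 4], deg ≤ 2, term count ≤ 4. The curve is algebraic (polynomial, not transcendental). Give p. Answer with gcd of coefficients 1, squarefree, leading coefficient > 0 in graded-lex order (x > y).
2*x^2 - 3*y^2 + 3*y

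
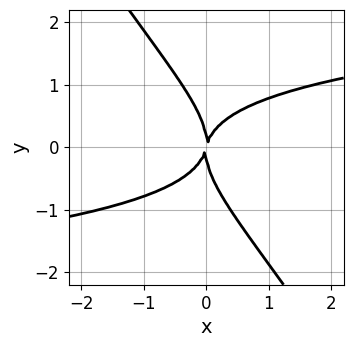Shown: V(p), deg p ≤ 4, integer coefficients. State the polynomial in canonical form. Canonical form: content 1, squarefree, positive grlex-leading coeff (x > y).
deg p = 4. The shape is more complex than any degree-3 curve.
Checking where it meets the axes: it meets the y-axis at y = 0 (among the integer gridlines); it crosses the x-axis at the gridline x = 0.
Putting this together gives p.

3*x*y^3 + 2*y^4 - 3*x^2 + x*y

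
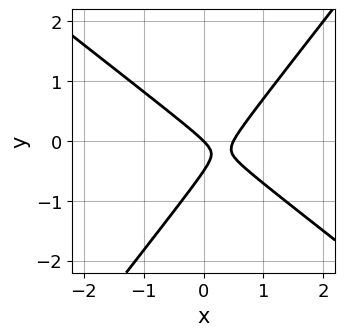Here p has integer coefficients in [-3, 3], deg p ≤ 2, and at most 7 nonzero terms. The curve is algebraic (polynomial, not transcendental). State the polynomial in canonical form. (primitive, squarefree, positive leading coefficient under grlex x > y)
2*x^2 + x*y - 2*y^2 - x - y

deg p = 2.
From the axis intercepts and sections: it meets the y-axis at y = 0 (among the integer gridlines); it meets the x-axis at x = 0 (among the integer gridlines).
Fitting integer coefficients to these (and the overall shape) gives p.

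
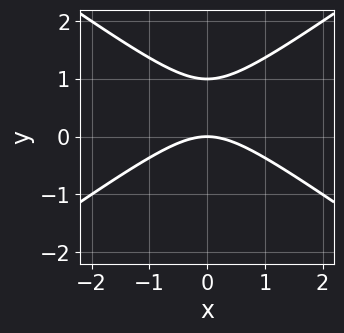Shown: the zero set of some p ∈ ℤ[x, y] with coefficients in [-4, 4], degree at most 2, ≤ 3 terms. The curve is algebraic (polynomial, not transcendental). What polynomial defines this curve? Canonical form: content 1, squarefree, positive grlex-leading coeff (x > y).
1. deg p = 2. No degree-1 curve has this shape.
2. Symmetries: it's symmetric under x → −x, forcing even powers of x.
3. Reading off the gridlines: it meets the x-axis at x = 0 (among the integer gridlines); among the integer gridlines, it crosses the y-axis at y ∈ {0, 1}.
4. Matching integer coefficients to the picture gives p.

x^2 - 2*y^2 + 2*y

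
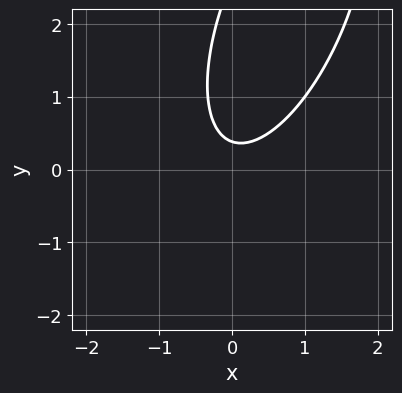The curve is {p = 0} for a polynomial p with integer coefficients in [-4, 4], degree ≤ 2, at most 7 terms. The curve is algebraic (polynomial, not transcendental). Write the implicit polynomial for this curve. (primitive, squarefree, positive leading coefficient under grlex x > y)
First, deg p = 2. No degree-1 curve has this shape.
Next, checking where it meets the axes: it misses every integer gridline on the x-axis.
Finally, fitting integer coefficients to these (and the overall shape) gives p.

3*x^2 - 2*x*y + y^2 - 3*y + 1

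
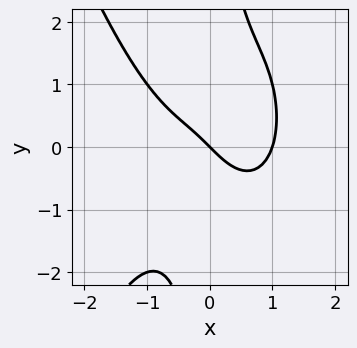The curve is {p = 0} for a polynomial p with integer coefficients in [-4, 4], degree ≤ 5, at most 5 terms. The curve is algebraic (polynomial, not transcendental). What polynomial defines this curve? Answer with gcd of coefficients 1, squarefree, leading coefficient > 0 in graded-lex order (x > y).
deg p = 4. A generic line meets the curve in up to 4 points.
From the visible intercepts: the x-axis gridline crossings are at x ∈ {0, 1}; it crosses the y-axis at the gridline y = 0.
Together with the visible shape, these determine p as stated.

x^4 + x*y^2 - x - y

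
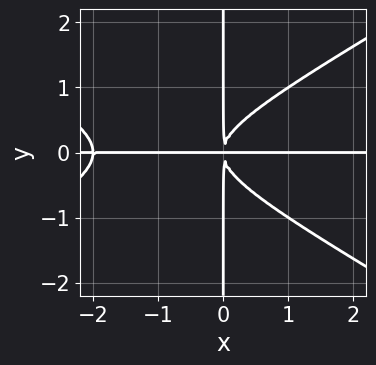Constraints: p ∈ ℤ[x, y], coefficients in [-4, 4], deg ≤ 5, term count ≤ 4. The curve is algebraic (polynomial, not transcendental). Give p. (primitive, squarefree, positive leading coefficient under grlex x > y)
(a) deg p = 4.
(b) Observable constraints: every point of the y-axis in the box is on the curve; every point of the x-axis in the box is on the curve.
(c) These observations pin down the coefficients.

x^3*y - 3*x*y^3 + 2*x^2*y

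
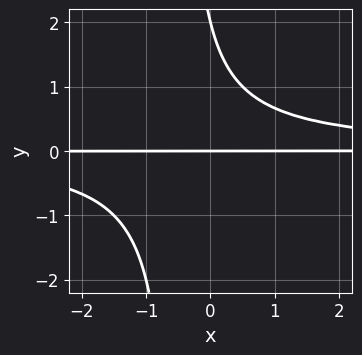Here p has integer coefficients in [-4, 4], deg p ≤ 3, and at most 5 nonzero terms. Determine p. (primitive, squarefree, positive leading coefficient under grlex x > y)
1. The degree is 3 — the shape is more complex than any degree-2 curve.
2. Against the integer gridlines: the visible x-axis segment lies entirely on the curve; the y-axis gridline crossings are at y ∈ {0, 2}.
3. Fitting integer coefficients to these (and the overall shape) gives p.

2*x*y^2 + y^2 - 2*y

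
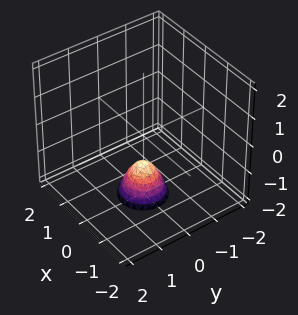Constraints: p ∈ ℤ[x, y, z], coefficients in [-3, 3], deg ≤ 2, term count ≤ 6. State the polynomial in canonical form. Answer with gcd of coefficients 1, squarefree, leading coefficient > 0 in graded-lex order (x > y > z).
First, deg p = 2.
Next, by symmetry, every cross-section ⟂ z is a circle, so x, y appear only via x² + y².
Next, observable constraints: a circular section at z = -2 has radius between 0 and 1; the surface avoids every integer x-axis point in the box; no y-intercept at any integer in the box.
Finally, together with the visible shape, these determine p as stated.

2*x^2 + 2*y^2 + z + 1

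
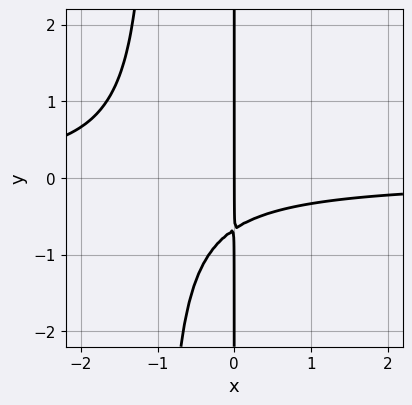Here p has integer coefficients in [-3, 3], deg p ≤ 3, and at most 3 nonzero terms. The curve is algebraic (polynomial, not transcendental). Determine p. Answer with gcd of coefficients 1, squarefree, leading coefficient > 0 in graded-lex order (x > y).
3*x^2*y + 3*x*y + 2*x

First, deg p = 3. A generic line meets the curve in up to 3 points.
Then, against the integer gridlines: it crosses the x-axis at the gridline x = 0; every point of the y-axis in the box is on the curve.
Finally, putting this together gives p.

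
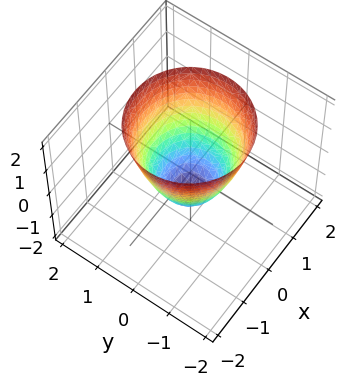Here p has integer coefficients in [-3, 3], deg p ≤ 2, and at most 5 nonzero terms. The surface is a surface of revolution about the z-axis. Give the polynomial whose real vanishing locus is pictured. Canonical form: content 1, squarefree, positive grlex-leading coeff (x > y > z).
First, degree: no degree-1 surface has this shape, so deg p = 2.
Next, symmetries: every cross-section ⟂ z is a circle, so x, y appear only via x² + y².
Then, from the visible intercepts: a circular section at z = 0 has radius between 0 and 1; it crosses the z-axis at the gridline z = -1.
Finally, putting this together gives p.

3*x^2 + 3*y^2 - 2*z - 2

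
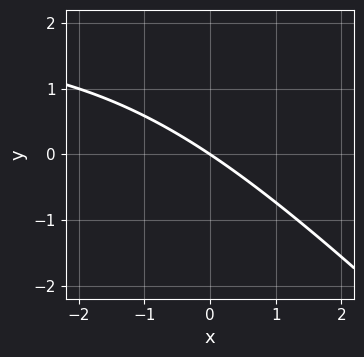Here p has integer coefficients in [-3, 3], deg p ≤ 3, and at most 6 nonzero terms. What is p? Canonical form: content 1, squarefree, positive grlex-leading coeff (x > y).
First, degree: a generic line meets the curve in up to 2 points, so deg p = 2.
Next, from the axis intercepts and sections: one y-axis crossing is at y = 0; one x-axis crossing is at x = 0.
Finally, these observations pin down the coefficients.

x*y + y^2 - 2*x - 3*y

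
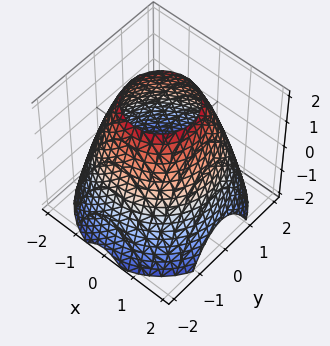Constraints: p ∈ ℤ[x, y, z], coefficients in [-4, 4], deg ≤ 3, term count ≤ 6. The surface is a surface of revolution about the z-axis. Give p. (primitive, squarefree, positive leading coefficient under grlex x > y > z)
The degree is 2 — a generic line meets the surface in up to 2 points.
By symmetry, the z-axis is an axis of rotation, so x and y enter only as x² + y².
Checking where it meets the axes: a circular section at z = 0 has radius between 1 and 2; the surface avoids every integer z-axis point in the box.
Together with the visible shape, these determine p as stated.

x^2 + y^2 + z - 3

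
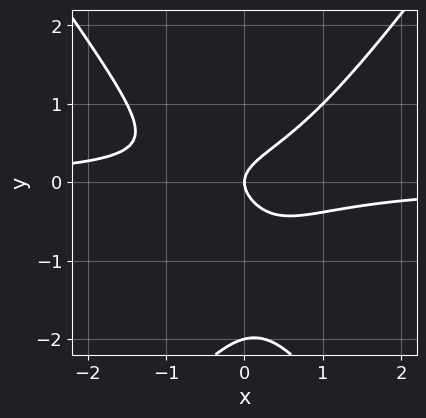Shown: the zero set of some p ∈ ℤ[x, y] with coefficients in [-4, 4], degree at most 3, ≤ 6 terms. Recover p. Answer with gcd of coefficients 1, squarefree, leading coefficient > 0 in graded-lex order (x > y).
2*x^2*y - y^3 - 2*y^2 + x

(a) Degree: the shape is more complex than any degree-2 curve, so deg p = 3.
(b) Checking where it meets the axes: it crosses the x-axis at the gridline x = 0; the y-axis gridline crossings are at y ∈ {-2, 0}.
(c) Assembling these constraints gives the stated polynomial.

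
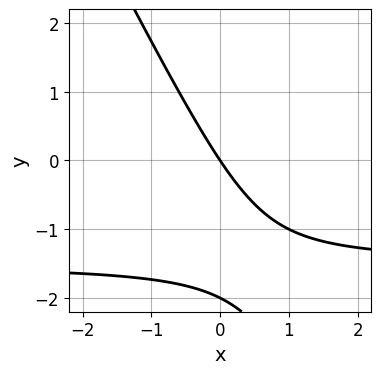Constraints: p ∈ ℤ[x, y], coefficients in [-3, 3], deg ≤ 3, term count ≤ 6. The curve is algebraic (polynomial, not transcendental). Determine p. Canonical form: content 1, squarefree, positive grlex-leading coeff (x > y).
2*x*y + y^2 + 3*x + 2*y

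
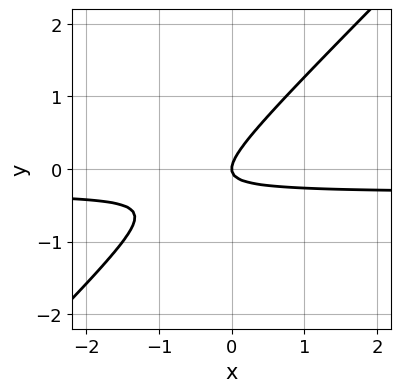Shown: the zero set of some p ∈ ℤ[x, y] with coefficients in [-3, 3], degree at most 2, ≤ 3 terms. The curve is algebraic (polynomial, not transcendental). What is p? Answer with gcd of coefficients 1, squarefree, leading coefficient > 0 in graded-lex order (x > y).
First, deg p = 2. No degree-1 curve has this shape.
Next, observable constraints: it meets the x-axis at x = 0 (among the integer gridlines); it crosses the y-axis at the gridline y = 0.
Finally, fitting integer coefficients to these (and the overall shape) gives p.

3*x*y - 3*y^2 + x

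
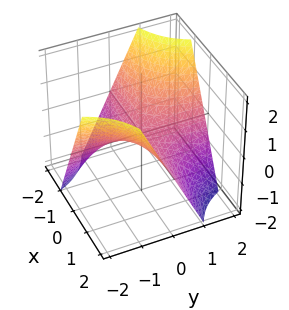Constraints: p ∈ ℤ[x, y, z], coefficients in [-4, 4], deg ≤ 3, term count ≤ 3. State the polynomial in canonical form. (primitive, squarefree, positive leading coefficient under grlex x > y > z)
x*y + z

(a) Degree: a saddle surface; a quadric, so deg p = 2.
(b) Against the integer gridlines: every point of the x-axis in the box is on the surface; it meets the z-axis at z = 0 (among the integer gridlines); the visible y-axis segment lies entirely on the surface.
(c) Matching integer coefficients to the picture gives p.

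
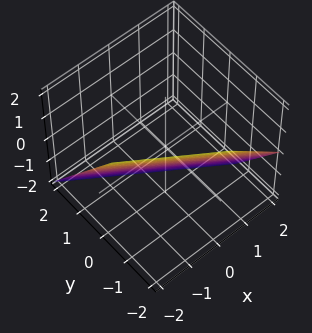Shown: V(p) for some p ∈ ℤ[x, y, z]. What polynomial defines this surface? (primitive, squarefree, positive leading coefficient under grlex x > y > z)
First, the degree is 1 — every cross-section is a straight line — this is a plane.
Then, observable constraints: one z-axis crossing is at z = -1; it crosses the x-axis at the gridline x = -1.
Finally, solving for integer coefficients yields p as stated.

2*x + 3*y + 2*z + 2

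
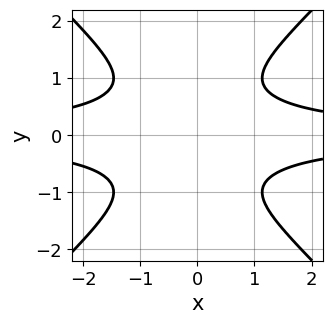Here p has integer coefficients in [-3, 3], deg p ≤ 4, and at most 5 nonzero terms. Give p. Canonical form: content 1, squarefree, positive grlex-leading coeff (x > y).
3*x^2*y^2 - 3*y^4 + x*y^2 + y^2 - 3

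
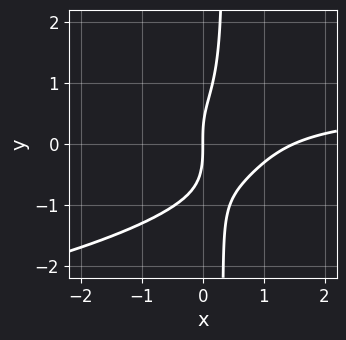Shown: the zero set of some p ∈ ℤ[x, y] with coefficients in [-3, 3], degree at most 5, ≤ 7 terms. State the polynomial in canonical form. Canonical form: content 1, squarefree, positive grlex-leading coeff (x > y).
1. Degree: a generic line meets the curve in up to 4 points, so deg p = 4.
2. Against the integer gridlines: it meets the x-axis at x = 0 (among the integer gridlines); it meets the y-axis at y = 0 (among the integer gridlines).
3. Matching integer coefficients to the picture gives p.

3*x*y^3 + 3*x^2*y - y^3 - 2*x^2 + 3*x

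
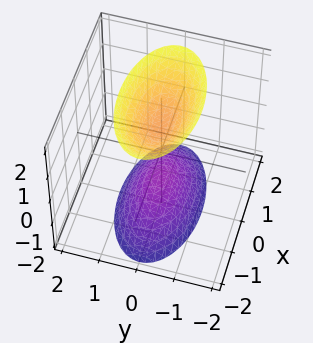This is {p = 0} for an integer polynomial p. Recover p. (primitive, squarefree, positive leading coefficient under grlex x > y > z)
x^2 + 3*y^2 - z^2 + 1

1. The picture has 2 separate pieces. Treating them together as one polynomial.
2. deg p = 2. Two sheets facing apart; a quadric.
3. Symmetries: it's symmetric under z → −z, forcing even powers of z; the y ↦ −y reflection is a symmetry, so y appears only in even powers; the x ↦ −x reflection is a symmetry, so x appears only in even powers.
4. Observable constraints: the z-axis gridline crossings are at z ∈ {-1, 1}; no x-intercept at any integer in the box; no y-intercept at any integer in the box.
5. Fitting integer coefficients to these (and the overall shape) gives p.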